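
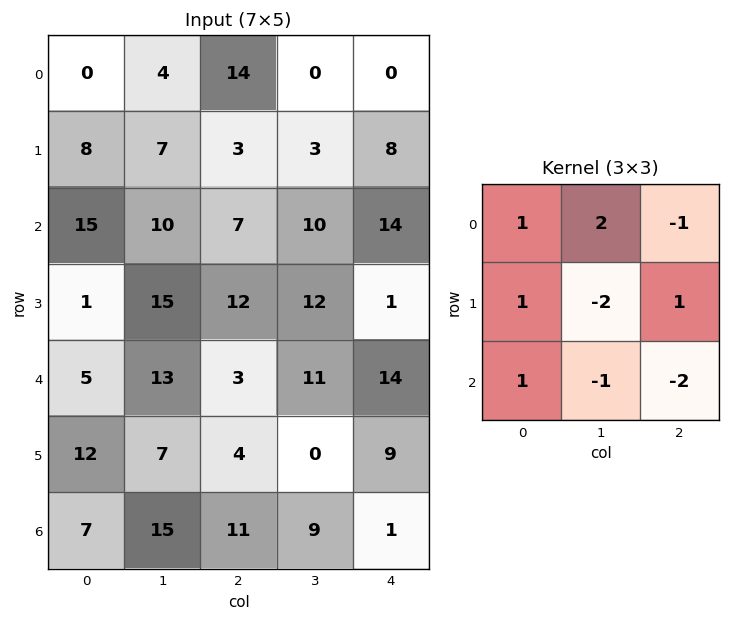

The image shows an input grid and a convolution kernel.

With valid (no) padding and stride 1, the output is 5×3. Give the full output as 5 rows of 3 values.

Output[0,0]: The receptive field on the input at this output position is [0 4 14 / 8 7 3 / 15 10 7]. Elementwise product with the kernel and sum: 0·1 + 4·2 + 14·-1 + 8·1 + 7·-2 + 3·1 + 15·1 + 10·-1 + 7·-2.

-18 19 -12
-17 -5 0
-3 5 -34
-2 48 16
0 -7 24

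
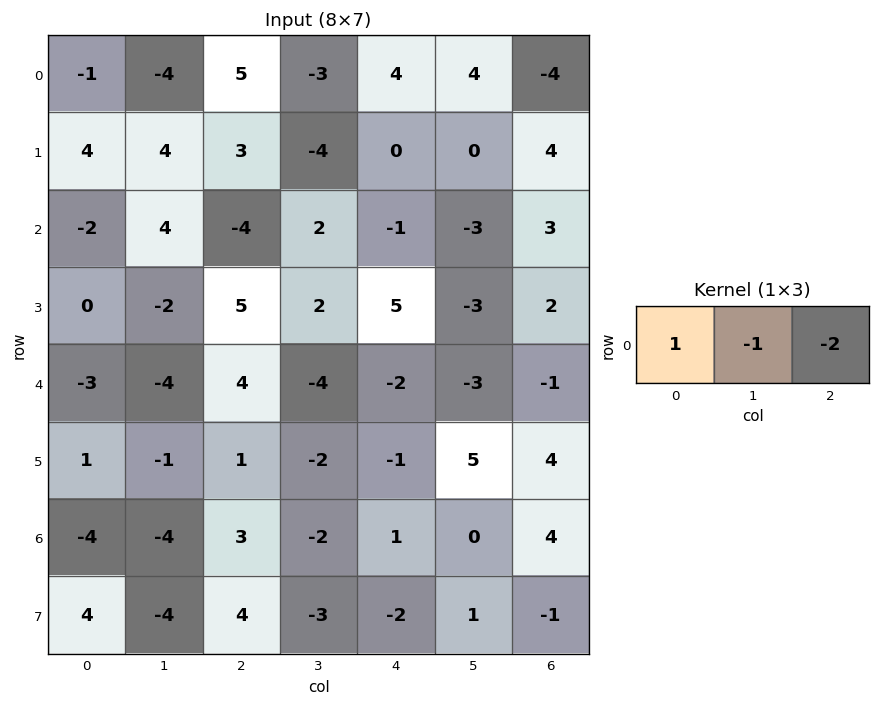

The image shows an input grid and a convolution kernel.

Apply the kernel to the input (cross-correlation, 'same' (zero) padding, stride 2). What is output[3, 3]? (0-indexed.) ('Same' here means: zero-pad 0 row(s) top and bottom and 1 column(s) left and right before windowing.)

The receptive field on the zero-padded input at this output position is [0 4 0]. Elementwise product with the kernel and sum: 0·1 + 4·-1 + 0·-2.

-4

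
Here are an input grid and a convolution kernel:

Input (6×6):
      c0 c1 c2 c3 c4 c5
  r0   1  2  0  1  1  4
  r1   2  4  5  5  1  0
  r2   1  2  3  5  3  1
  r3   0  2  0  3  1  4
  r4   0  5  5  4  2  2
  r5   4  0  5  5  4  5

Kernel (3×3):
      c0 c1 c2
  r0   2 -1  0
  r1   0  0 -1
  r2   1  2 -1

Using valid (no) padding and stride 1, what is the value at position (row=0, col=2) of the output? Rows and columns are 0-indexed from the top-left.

8

The receptive field on the input at this output position is [0 1 1 / 5 5 1 / 3 5 3]. Elementwise product with the kernel and sum: 0·2 + 1·-1 + 1·-1 + 3·1 + 5·2 + 3·-1.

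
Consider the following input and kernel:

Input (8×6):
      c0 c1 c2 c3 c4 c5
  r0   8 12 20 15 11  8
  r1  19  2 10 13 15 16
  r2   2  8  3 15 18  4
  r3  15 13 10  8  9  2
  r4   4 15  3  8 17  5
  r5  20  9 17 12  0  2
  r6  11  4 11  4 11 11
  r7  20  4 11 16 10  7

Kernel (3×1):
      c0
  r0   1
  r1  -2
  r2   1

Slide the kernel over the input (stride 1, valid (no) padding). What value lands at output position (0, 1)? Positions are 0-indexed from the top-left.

16

The receptive field on the input at this output position is [12 / 2 / 8]. Elementwise product with the kernel and sum: 12·1 + 2·-2 + 8·1.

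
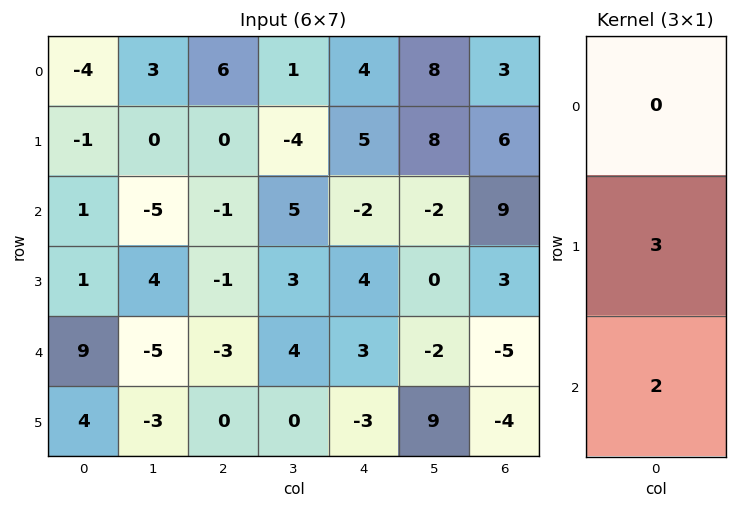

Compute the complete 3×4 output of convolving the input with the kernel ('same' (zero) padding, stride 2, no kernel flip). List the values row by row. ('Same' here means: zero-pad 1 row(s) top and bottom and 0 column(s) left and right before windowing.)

-14 18 22 21
5 -5 2 33
35 -9 3 -23

Output[0,0]: The receptive field on the zero-padded input at this output position is [0 / -4 / -1]. Elementwise product with the kernel and sum: -4·3 + -1·2.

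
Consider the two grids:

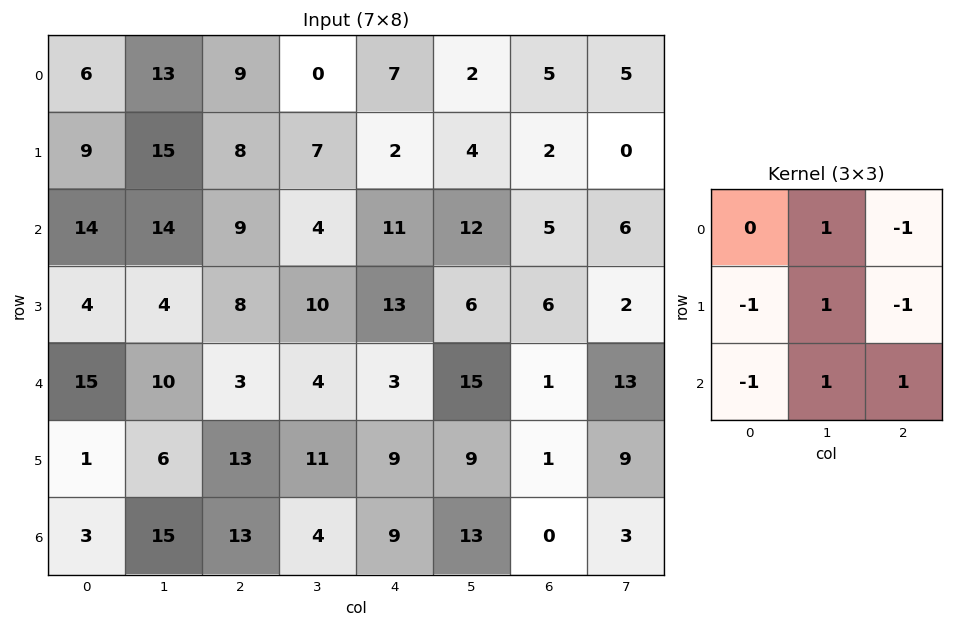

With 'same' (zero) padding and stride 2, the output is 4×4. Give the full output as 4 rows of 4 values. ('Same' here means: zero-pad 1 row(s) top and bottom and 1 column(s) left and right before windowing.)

Output[0,0]: The receptive field on the zero-padded input at this output position is [0 0 0 / 0 6 13 / 0 9 15]. Elementwise product with the kernel and sum: 0·1 + 0·-1 + 0·-1 + 6·1 + 13·-1 + 0·-1 + 9·1 + 15·1.
Output[0,1]: The receptive field on the zero-padded input at this output position is [0 0 0 / 13 9 0 / 15 8 7]. Elementwise product with the kernel and sum: 0·1 + 0·-1 + 13·-1 + 9·1 + 0·-1 + 15·-1 + 8·1 + 7·1.

17 -4 4 -4
2 6 2 -9
12 5 -2 -22
-17 -4 -8 -24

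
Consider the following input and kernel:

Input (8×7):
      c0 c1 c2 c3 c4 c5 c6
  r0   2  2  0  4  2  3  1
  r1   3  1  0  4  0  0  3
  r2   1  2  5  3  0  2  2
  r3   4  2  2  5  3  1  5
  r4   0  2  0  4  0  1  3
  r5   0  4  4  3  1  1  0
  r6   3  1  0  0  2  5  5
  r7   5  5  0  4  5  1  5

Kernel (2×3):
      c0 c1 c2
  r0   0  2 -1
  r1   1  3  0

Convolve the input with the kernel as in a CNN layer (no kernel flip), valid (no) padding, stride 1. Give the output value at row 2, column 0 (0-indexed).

The receptive field on the input at this output position is [1 2 5 / 4 2 2]. Elementwise product with the kernel and sum: 2·2 + 5·-1 + 4·1 + 2·3.

9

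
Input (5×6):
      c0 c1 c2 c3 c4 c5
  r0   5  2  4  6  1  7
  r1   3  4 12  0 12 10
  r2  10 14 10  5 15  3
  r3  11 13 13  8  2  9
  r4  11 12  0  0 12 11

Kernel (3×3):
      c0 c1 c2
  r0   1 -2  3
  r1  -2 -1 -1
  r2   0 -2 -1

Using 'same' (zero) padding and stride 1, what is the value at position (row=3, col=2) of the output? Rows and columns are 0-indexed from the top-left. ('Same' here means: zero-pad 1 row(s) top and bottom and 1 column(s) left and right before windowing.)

-38

The receptive field on the zero-padded input at this output position is [14 10 5 / 13 13 8 / 12 0 0]. Elementwise product with the kernel and sum: 14·1 + 10·-2 + 5·3 + 13·-2 + 13·-1 + 8·-1 + 0·-2 + 0·-1.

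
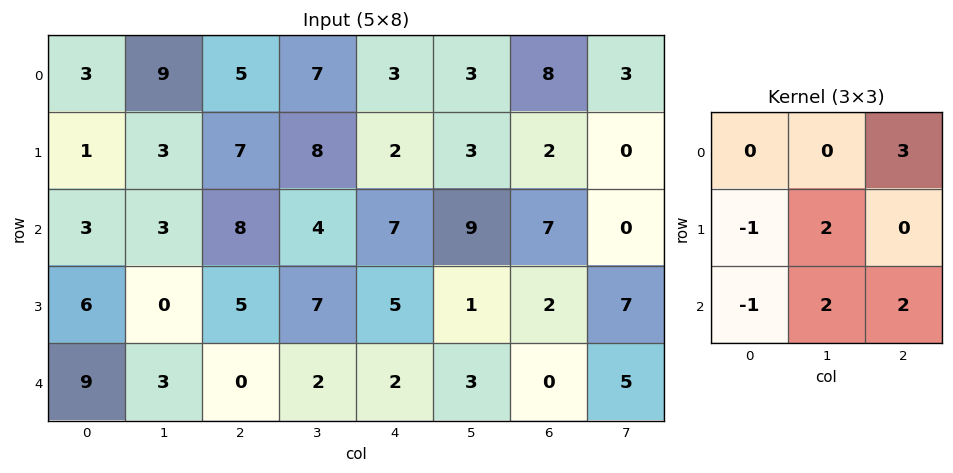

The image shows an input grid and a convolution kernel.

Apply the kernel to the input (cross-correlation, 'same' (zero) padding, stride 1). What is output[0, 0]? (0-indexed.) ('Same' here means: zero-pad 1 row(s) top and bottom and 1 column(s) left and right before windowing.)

14

The receptive field on the zero-padded input at this output position is [0 0 0 / 0 3 9 / 0 1 3]. Elementwise product with the kernel and sum: 0·3 + 0·-1 + 3·2 + 0·-1 + 1·2 + 3·2.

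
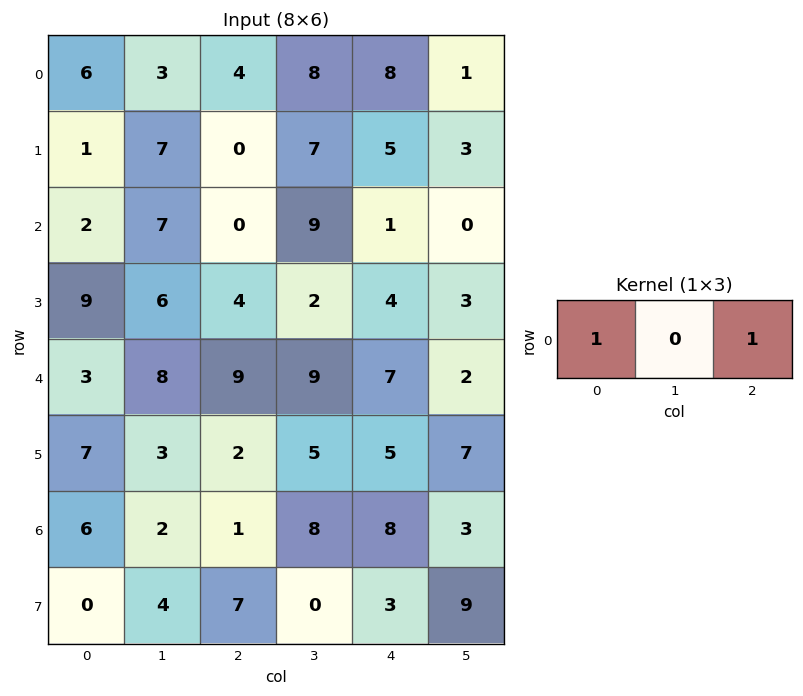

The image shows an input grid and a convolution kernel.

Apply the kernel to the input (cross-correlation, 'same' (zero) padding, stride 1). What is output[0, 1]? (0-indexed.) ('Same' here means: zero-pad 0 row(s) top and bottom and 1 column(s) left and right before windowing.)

10

The receptive field on the zero-padded input at this output position is [6 3 4]. Elementwise product with the kernel and sum: 6·1 + 4·1.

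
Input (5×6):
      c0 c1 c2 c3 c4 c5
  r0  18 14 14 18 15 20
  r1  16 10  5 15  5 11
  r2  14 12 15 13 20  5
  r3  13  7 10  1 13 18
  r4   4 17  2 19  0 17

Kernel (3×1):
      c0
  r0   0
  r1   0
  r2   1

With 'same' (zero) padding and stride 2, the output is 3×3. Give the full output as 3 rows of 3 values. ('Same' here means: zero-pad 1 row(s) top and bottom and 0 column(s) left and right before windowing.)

16 5 5
13 10 13
0 0 0

Output[0,0]: The receptive field on the zero-padded input at this output position is [0 / 18 / 16]. Elementwise product with the kernel and sum: 16·1.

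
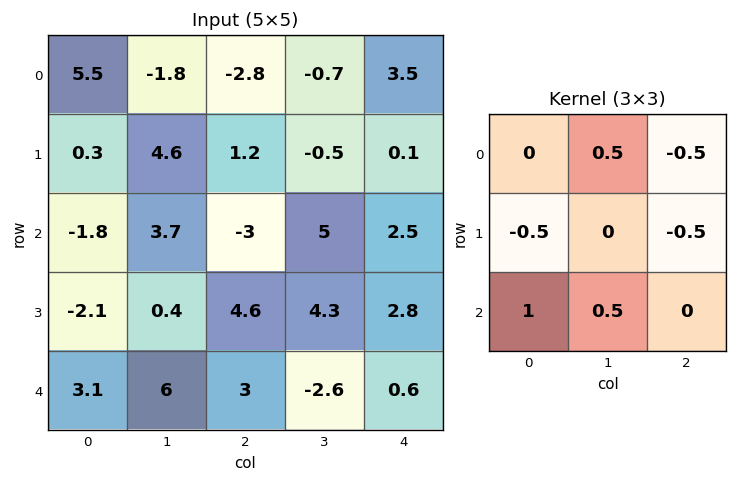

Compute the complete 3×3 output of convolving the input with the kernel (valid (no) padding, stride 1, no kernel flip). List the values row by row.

-0.2 -0.9 -3.25
2.2 -0.8 6.7
8.2 1.15 -0.75

Output[0,0]: The receptive field on the input at this output position is [5.5 -1.8 -2.8 / 0.3 4.6 1.2 / -1.8 3.7 -3]. Elementwise product with the kernel and sum: -1.8·0.5 + -2.8·-0.5 + 0.3·-0.5 + 1.2·-0.5 + -1.8·1 + 3.7·0.5.
Output[0,1]: The receptive field on the input at this output position is [-1.8 -2.8 -0.7 / 4.6 1.2 -0.5 / 3.7 -3 5]. Elementwise product with the kernel and sum: -2.8·0.5 + -0.7·-0.5 + 4.6·-0.5 + -0.5·-0.5 + 3.7·1 + -3·0.5.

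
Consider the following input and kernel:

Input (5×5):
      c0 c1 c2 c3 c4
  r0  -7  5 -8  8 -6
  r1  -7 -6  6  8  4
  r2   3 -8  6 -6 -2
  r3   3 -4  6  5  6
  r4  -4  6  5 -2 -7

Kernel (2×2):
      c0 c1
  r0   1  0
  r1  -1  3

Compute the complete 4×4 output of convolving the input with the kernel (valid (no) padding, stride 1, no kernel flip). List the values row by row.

-18 29 10 12
-34 20 -18 8
-12 14 15 7
25 5 -5 -14

Output[0,0]: The receptive field on the input at this output position is [-7 5 / -7 -6]. Elementwise product with the kernel and sum: -7·1 + -7·-1 + -6·3.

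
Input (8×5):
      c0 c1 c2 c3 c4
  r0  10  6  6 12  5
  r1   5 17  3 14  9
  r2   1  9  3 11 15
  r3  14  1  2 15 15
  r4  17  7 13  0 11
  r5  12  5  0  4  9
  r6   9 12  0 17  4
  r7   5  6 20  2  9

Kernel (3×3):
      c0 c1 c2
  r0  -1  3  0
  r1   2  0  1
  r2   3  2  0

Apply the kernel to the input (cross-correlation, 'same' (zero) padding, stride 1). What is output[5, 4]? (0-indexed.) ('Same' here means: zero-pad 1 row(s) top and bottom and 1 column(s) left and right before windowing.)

100

The receptive field on the zero-padded input at this output position is [0 11 0 / 4 9 0 / 17 4 0]. Elementwise product with the kernel and sum: 0·-1 + 11·3 + 4·2 + 0·1 + 17·3 + 4·2.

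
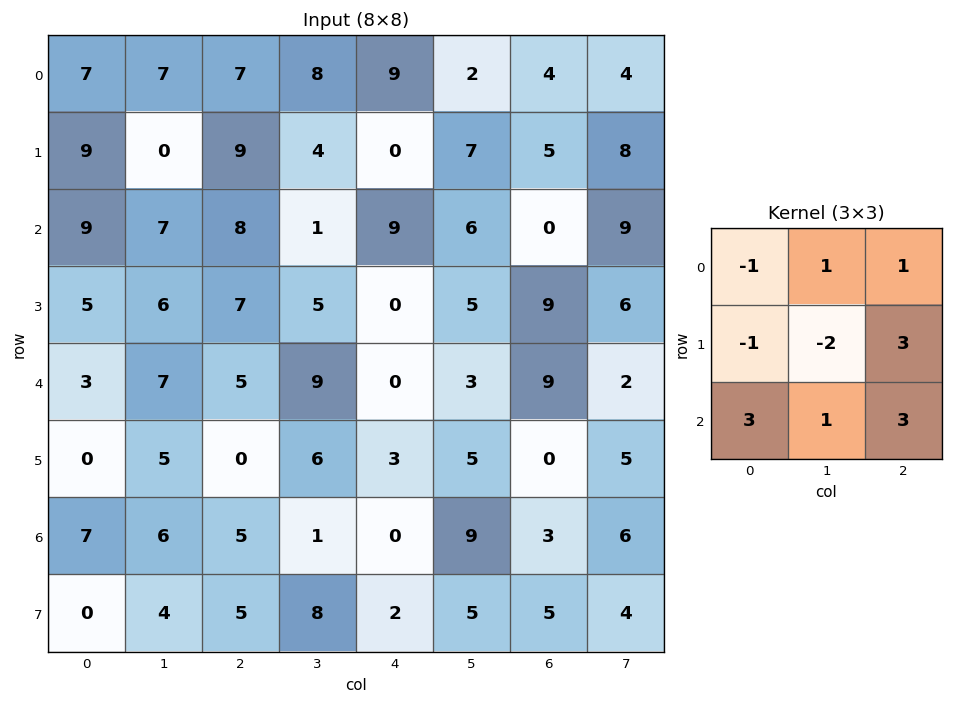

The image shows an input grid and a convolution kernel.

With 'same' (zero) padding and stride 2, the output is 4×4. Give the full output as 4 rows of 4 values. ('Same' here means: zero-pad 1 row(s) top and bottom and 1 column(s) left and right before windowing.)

16 24 13 52
35 33 32 69
41 49 36 25
21 29 69 35

Output[0,0]: The receptive field on the zero-padded input at this output position is [0 0 0 / 0 7 7 / 0 9 0]. Elementwise product with the kernel and sum: 0·-1 + 0·1 + 0·1 + 0·-1 + 7·-2 + 7·3 + 0·3 + 9·1 + 0·3.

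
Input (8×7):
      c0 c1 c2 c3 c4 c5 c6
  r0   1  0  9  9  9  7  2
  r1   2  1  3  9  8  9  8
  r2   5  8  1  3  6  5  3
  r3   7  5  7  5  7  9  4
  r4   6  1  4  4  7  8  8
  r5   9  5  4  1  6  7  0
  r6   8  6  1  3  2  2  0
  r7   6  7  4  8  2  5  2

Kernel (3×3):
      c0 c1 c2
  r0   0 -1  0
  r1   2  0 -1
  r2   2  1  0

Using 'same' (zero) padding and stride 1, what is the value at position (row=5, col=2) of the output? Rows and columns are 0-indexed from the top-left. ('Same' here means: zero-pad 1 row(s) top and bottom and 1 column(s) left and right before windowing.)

The receptive field on the zero-padded input at this output position is [1 4 4 / 5 4 1 / 6 1 3]. Elementwise product with the kernel and sum: 4·-1 + 5·2 + 1·-1 + 6·2 + 1·1.

18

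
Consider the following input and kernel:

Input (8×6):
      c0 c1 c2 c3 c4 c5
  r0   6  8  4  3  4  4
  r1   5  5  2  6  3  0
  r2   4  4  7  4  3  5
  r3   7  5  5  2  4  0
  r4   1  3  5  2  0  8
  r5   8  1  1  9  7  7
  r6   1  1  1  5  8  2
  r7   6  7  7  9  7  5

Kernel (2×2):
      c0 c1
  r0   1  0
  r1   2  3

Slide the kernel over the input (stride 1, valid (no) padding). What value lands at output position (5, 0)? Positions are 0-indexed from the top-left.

13

The receptive field on the input at this output position is [8 1 / 1 1]. Elementwise product with the kernel and sum: 8·1 + 1·2 + 1·3.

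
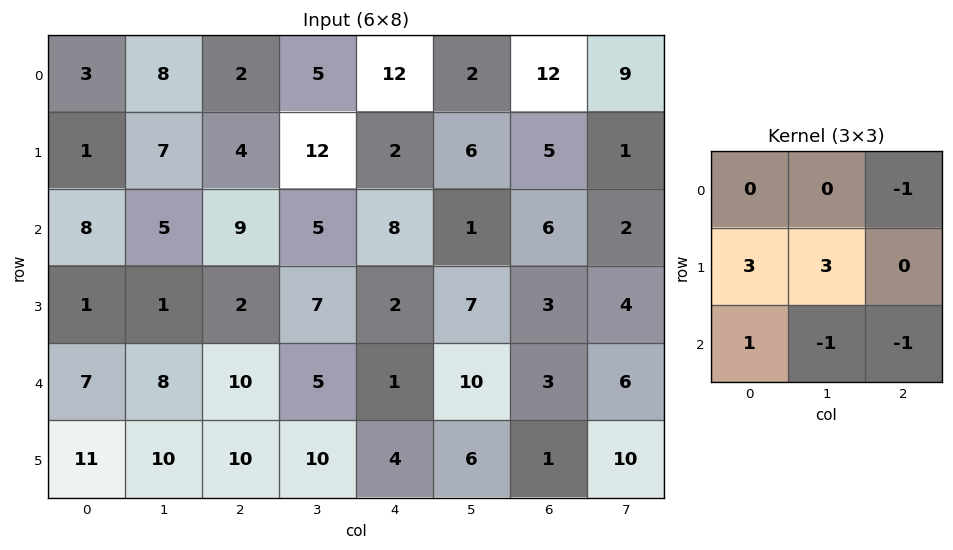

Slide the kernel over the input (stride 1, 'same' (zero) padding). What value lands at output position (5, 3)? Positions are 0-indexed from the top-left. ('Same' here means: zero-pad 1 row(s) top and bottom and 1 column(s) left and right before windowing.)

59

The receptive field on the zero-padded input at this output position is [10 5 1 / 10 10 4 / 0 0 0]. Elementwise product with the kernel and sum: 1·-1 + 10·3 + 10·3 + 0·1 + 0·-1 + 0·-1.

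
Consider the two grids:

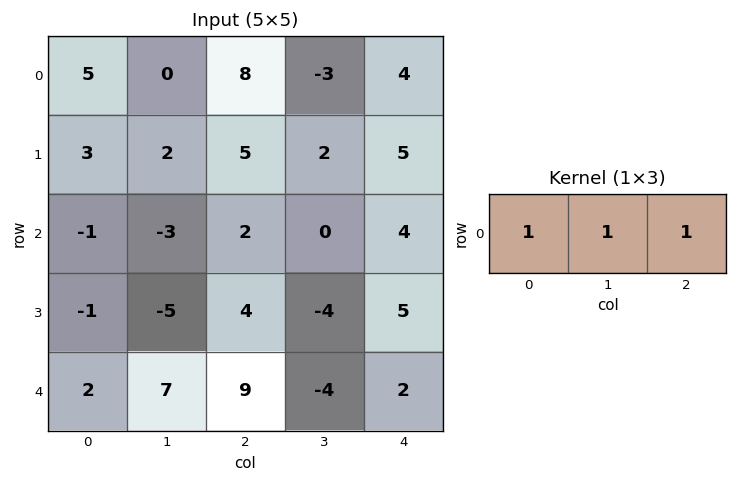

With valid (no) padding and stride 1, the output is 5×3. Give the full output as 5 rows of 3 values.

13 5 9
10 9 12
-2 -1 6
-2 -5 5
18 12 7

Output[0,0]: The receptive field on the input at this output position is [5 0 8]. Elementwise product with the kernel and sum: 5·1 + 0·1 + 8·1.
Output[0,1]: The receptive field on the input at this output position is [0 8 -3]. Elementwise product with the kernel and sum: 0·1 + 8·1 + -3·1.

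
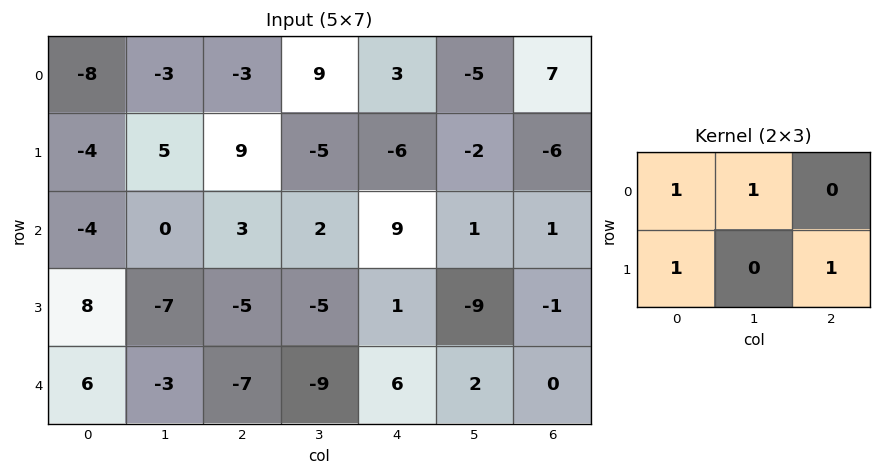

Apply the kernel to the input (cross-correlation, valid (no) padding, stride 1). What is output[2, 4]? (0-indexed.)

The receptive field on the input at this output position is [9 1 1 / 1 -9 -1]. Elementwise product with the kernel and sum: 9·1 + 1·1 + 1·1 + -1·1.

10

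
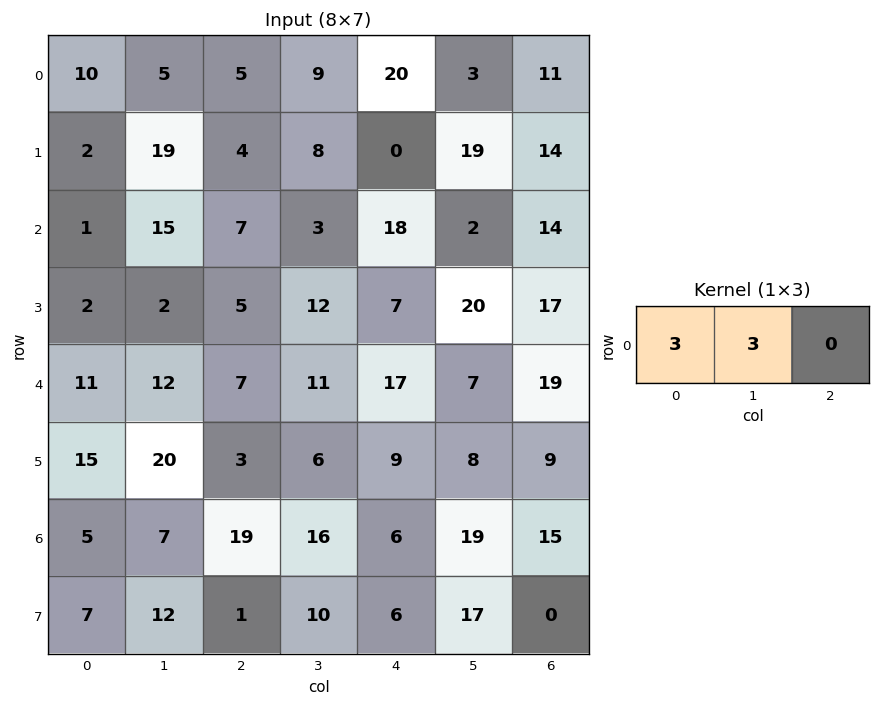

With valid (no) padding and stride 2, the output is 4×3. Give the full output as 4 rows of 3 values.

45 42 69
48 30 60
69 54 72
36 105 75

Output[0,0]: The receptive field on the input at this output position is [10 5 5]. Elementwise product with the kernel and sum: 10·3 + 5·3.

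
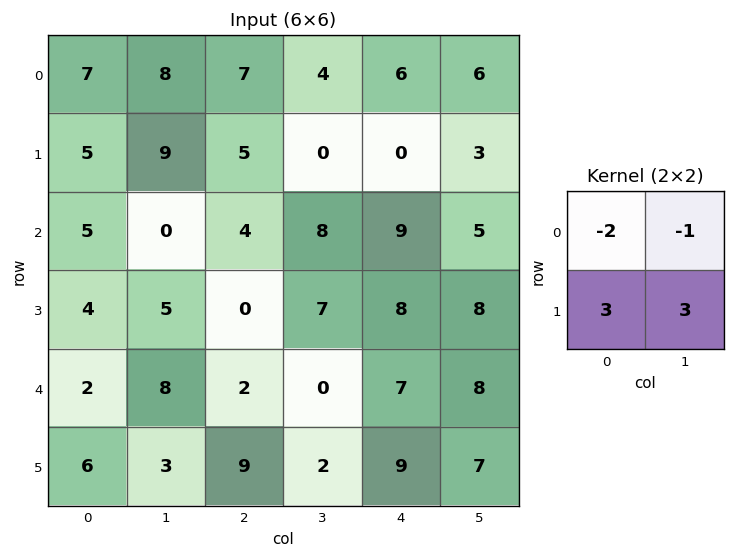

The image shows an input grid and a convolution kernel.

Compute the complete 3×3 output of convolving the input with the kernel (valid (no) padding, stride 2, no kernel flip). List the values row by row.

20 -3 -9
17 5 25
15 29 26

Output[0,0]: The receptive field on the input at this output position is [7 8 / 5 9]. Elementwise product with the kernel and sum: 7·-2 + 8·-1 + 5·3 + 9·3.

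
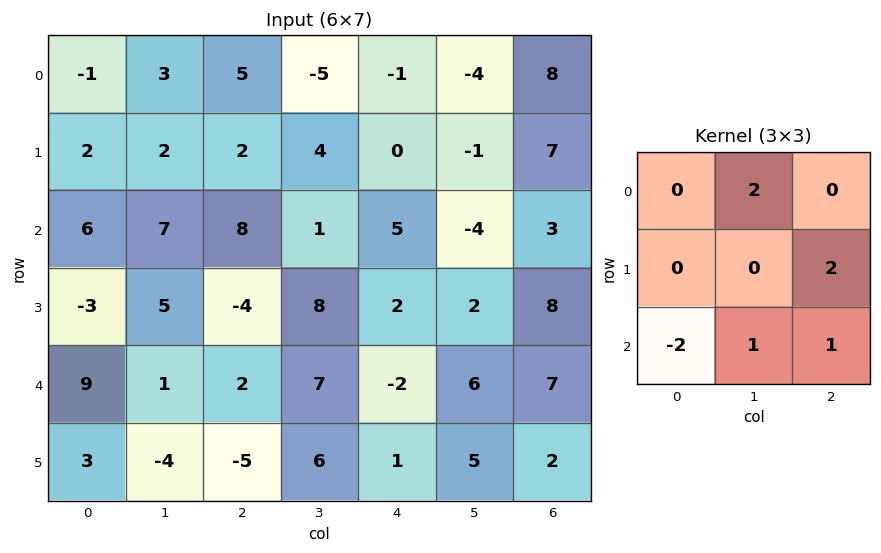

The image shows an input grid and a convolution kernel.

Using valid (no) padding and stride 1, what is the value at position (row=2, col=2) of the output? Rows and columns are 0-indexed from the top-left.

7

The receptive field on the input at this output position is [8 1 5 / -4 8 2 / 2 7 -2]. Elementwise product with the kernel and sum: 1·2 + 2·2 + 2·-2 + 7·1 + -2·1.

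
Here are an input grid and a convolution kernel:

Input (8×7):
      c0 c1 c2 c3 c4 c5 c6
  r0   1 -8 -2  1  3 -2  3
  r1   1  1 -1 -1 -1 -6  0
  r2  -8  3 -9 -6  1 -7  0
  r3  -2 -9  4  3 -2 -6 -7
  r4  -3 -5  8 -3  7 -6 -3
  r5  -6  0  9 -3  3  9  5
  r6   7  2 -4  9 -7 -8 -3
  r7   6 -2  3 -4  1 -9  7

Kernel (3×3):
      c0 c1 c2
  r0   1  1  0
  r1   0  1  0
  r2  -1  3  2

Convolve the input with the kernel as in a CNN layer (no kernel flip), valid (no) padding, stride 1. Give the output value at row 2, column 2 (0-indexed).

The receptive field on the input at this output position is [-9 -6 1 / 4 3 -2 / 8 -3 7]. Elementwise product with the kernel and sum: -9·1 + -6·1 + 3·1 + 8·-1 + -3·3 + 7·2.

-15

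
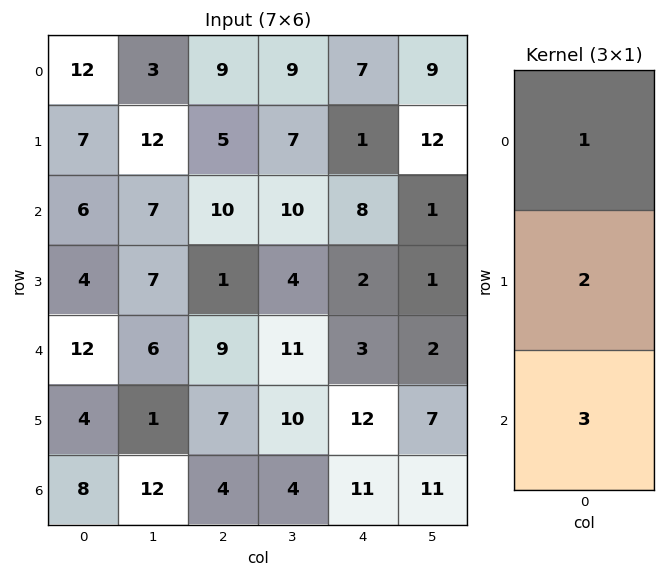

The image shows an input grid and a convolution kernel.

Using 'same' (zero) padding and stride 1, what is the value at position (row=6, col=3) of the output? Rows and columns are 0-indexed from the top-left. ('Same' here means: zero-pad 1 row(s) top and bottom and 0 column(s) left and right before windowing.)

The receptive field on the zero-padded input at this output position is [10 / 4 / 0]. Elementwise product with the kernel and sum: 10·1 + 4·2 + 0·3.

18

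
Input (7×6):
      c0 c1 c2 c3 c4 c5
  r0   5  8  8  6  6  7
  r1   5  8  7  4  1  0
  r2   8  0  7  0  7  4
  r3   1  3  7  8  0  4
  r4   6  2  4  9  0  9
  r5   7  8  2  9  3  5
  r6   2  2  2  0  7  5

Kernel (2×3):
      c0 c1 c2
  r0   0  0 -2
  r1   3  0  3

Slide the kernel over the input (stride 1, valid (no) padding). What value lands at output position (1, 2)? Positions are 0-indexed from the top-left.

40

The receptive field on the input at this output position is [7 4 1 / 7 0 7]. Elementwise product with the kernel and sum: 1·-2 + 7·3 + 7·3.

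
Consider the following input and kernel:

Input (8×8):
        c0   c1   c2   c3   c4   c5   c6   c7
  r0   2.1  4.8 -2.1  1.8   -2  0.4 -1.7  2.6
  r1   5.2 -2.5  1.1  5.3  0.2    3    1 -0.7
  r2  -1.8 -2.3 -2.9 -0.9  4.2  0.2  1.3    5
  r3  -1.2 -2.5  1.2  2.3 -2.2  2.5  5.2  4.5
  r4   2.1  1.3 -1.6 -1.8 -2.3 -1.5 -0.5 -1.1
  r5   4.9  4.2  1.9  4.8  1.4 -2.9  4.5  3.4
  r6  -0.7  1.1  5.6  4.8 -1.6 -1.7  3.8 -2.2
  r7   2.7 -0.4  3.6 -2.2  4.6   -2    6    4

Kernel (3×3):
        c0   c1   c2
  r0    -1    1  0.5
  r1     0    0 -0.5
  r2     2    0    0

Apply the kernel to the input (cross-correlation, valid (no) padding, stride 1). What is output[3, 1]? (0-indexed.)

14.15

The receptive field on the input at this output position is [-2.5 1.2 2.3 / 1.3 -1.6 -1.8 / 4.2 1.9 4.8]. Elementwise product with the kernel and sum: -2.5·-1 + 1.2·1 + 2.3·0.5 + -1.8·-0.5 + 4.2·2.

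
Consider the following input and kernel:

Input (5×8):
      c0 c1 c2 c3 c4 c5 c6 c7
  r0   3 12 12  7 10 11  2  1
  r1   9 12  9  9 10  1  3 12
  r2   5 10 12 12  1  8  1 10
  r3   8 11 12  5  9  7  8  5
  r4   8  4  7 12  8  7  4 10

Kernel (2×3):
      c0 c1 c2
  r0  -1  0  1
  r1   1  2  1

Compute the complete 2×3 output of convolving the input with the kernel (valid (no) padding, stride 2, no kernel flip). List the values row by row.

Output[0,0]: The receptive field on the input at this output position is [3 12 12 / 9 12 9]. Elementwise product with the kernel and sum: 3·-1 + 12·1 + 9·1 + 12·2 + 9·1.

51 35 7
49 20 31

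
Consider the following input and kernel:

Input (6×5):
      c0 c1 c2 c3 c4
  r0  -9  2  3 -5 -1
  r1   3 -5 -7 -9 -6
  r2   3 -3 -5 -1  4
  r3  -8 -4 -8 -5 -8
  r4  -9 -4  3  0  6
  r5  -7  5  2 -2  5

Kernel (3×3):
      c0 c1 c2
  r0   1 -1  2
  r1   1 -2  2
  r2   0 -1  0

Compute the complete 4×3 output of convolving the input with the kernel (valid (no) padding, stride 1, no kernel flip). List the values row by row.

Output[0,0]: The receptive field on the input at this output position is [-9 2 3 / 3 -5 -7 / 3 -3 -5]. Elementwise product with the kernel and sum: -9·1 + 2·-1 + 3·2 + 3·1 + -5·-2 + -7·2 + -3·-1.

-3 -15 6
-3 -3 0
-16 -1 -10
-20 -18 -2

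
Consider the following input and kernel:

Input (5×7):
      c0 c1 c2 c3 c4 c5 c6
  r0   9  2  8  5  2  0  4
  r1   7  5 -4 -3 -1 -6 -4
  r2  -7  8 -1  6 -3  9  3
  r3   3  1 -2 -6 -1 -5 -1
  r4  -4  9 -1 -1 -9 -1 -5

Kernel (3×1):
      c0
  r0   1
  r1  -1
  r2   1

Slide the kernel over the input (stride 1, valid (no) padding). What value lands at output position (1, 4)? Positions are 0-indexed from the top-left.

The receptive field on the input at this output position is [-1 / -3 / -1]. Elementwise product with the kernel and sum: -1·1 + -3·-1 + -1·1.

1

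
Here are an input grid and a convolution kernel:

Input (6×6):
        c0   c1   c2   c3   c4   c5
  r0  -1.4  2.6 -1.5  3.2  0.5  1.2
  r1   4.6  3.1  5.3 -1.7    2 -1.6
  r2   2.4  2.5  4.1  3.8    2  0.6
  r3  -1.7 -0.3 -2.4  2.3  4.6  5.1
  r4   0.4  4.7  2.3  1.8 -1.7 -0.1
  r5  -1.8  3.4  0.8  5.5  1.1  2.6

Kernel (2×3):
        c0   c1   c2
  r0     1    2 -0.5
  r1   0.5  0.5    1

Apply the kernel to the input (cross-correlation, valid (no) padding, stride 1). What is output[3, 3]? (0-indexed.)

The receptive field on the input at this output position is [2.3 4.6 5.1 / 1.8 -1.7 -0.1]. Elementwise product with the kernel and sum: 2.3·1 + 4.6·2 + 5.1·-0.5 + 1.8·0.5 + -1.7·0.5 + -0.1·1.

8.9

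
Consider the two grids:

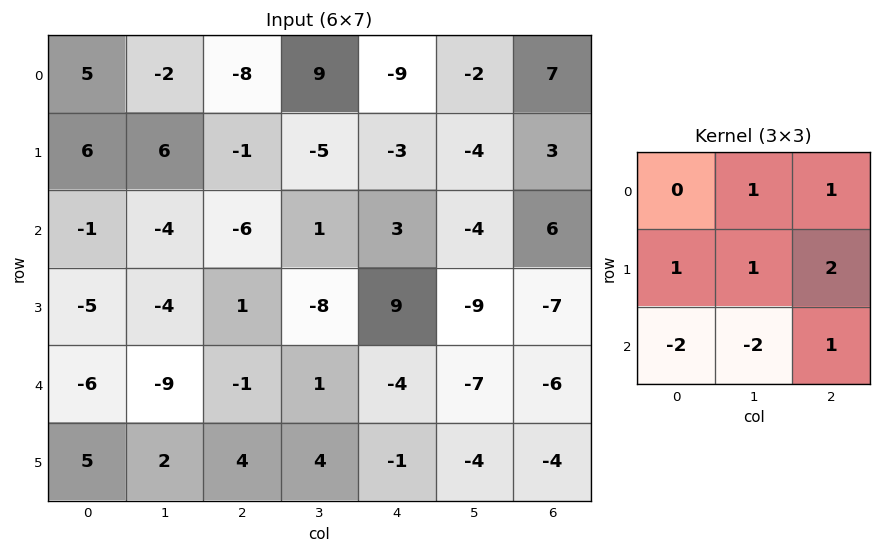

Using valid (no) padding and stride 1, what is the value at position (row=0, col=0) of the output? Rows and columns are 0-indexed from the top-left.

4

The receptive field on the input at this output position is [5 -2 -8 / 6 6 -1 / -1 -4 -6]. Elementwise product with the kernel and sum: -2·1 + -8·1 + 6·1 + 6·1 + -1·2 + -1·-2 + -4·-2 + -6·1.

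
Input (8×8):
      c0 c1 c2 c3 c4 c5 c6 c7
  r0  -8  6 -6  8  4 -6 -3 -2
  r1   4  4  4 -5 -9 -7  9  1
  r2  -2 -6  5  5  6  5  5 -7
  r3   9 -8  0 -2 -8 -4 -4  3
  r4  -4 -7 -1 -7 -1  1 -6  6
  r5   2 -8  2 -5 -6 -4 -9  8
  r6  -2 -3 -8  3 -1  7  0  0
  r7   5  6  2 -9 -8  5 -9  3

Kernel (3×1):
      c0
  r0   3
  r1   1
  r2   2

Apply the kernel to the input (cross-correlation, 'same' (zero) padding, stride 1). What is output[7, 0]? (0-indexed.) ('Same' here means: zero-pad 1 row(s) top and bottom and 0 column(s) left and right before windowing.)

The receptive field on the zero-padded input at this output position is [-2 / 5 / 0]. Elementwise product with the kernel and sum: -2·3 + 5·1 + 0·2.

-1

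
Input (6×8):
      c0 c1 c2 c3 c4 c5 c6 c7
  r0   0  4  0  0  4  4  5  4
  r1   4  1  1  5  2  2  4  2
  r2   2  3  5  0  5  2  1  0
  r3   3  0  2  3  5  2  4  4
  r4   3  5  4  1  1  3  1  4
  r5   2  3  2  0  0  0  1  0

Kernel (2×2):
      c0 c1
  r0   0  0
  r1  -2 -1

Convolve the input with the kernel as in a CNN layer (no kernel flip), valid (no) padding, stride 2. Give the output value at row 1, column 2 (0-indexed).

The receptive field on the input at this output position is [5 2 / 5 2]. Elementwise product with the kernel and sum: 5·-2 + 2·-1.

-12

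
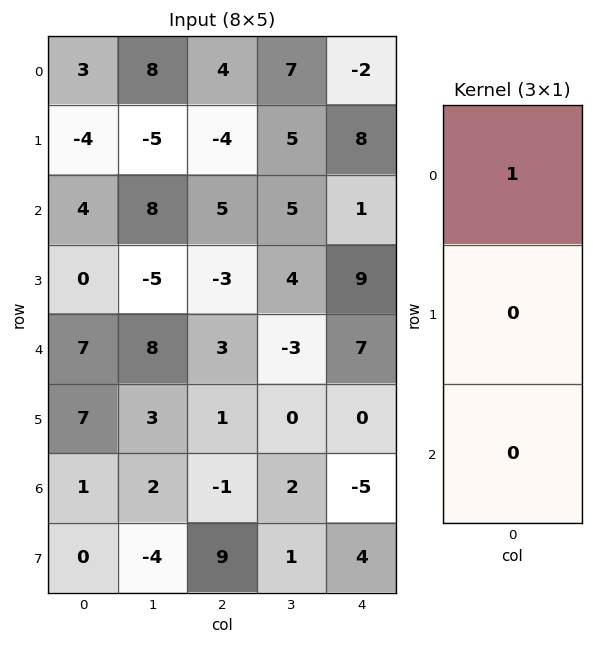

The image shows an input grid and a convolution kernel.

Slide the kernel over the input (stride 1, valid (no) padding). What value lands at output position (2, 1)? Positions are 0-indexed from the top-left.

The receptive field on the input at this output position is [8 / -5 / 8]. Elementwise product with the kernel and sum: 8·1.

8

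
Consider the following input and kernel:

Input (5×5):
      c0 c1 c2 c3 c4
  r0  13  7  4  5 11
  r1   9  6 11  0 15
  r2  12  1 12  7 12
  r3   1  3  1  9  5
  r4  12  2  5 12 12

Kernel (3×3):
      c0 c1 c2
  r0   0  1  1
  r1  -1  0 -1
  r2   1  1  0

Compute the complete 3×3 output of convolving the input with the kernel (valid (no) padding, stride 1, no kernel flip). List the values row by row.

Output[0,0]: The receptive field on the input at this output position is [13 7 4 / 9 6 11 / 12 1 12]. Elementwise product with the kernel and sum: 7·1 + 4·1 + 9·-1 + 11·-1 + 12·1 + 1·1.

4 16 9
-3 7 1
25 14 30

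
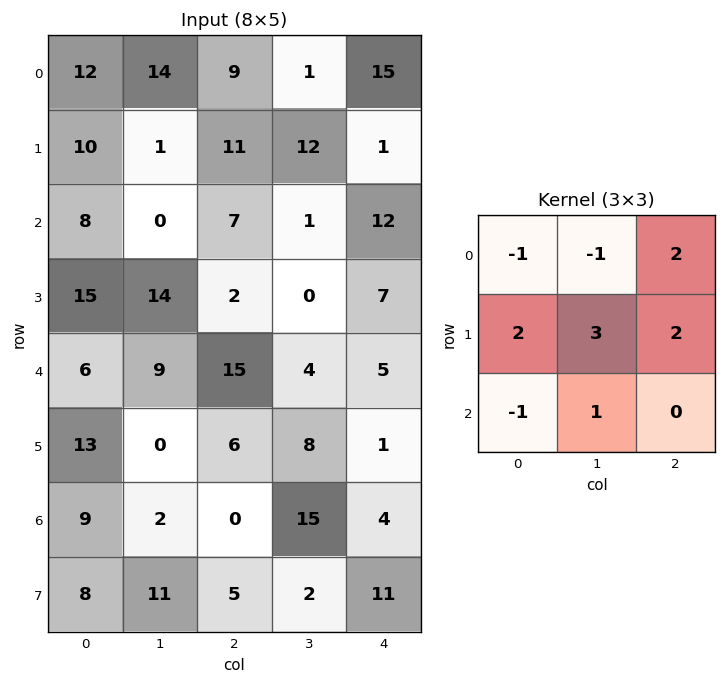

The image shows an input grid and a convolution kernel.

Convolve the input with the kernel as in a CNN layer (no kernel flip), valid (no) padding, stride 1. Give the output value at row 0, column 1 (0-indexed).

45

The receptive field on the input at this output position is [14 9 1 / 1 11 12 / 0 7 1]. Elementwise product with the kernel and sum: 14·-1 + 9·-1 + 1·2 + 1·2 + 11·3 + 12·2 + 0·-1 + 7·1.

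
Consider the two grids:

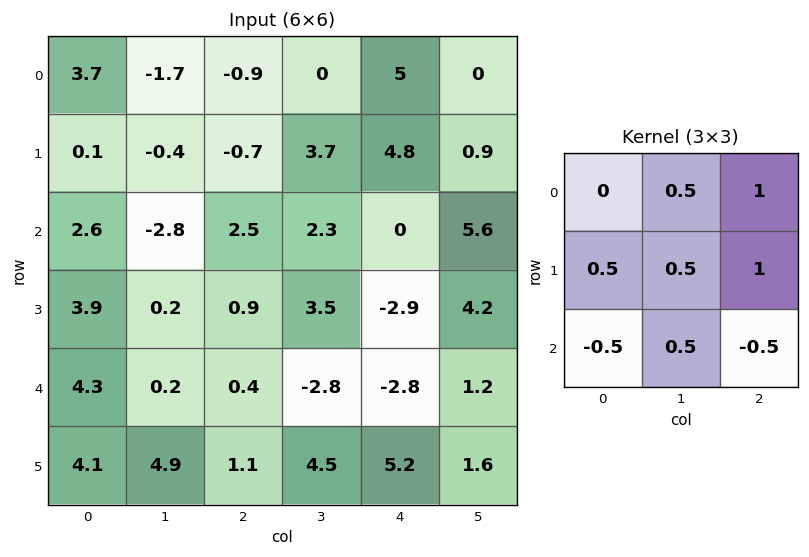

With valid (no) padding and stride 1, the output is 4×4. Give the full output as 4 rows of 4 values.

Output[0,0]: The receptive field on the input at this output position is [3.7 -1.7 -0.9 / 0.1 -0.4 -0.7 / 2.6 -2.8 2.5]. Elementwise product with the kernel and sum: -1.7·0.5 + -0.9·1 + 0.1·0.5 + -0.4·0.5 + -0.7·1 + 2.6·-0.5 + -2.8·0.5 + 2.5·-0.5.

-6.55 4.2 11.2 3.7
-0.8 4.1 11.8 4.75
1.8 9.1 0.25 9.5
3.5 -2.7 -6.05 0.7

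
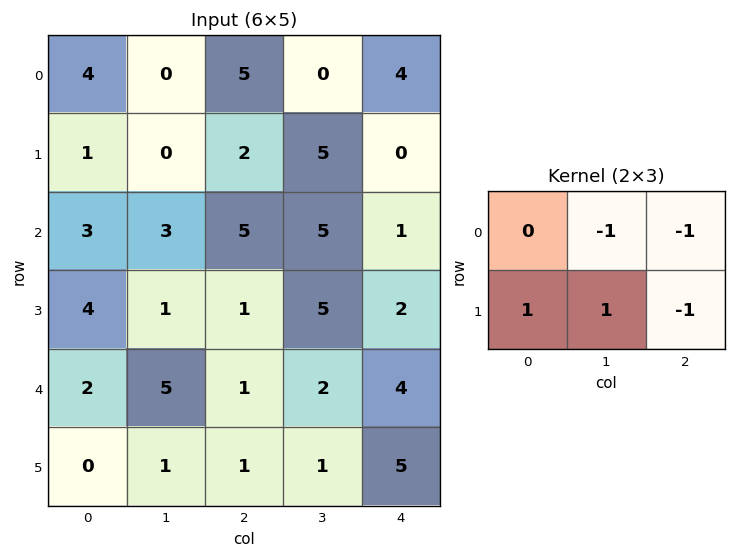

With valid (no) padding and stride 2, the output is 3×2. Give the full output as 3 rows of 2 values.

-6 3
-4 -2
-6 -9

Output[0,0]: The receptive field on the input at this output position is [4 0 5 / 1 0 2]. Elementwise product with the kernel and sum: 0·-1 + 5·-1 + 1·1 + 0·1 + 2·-1.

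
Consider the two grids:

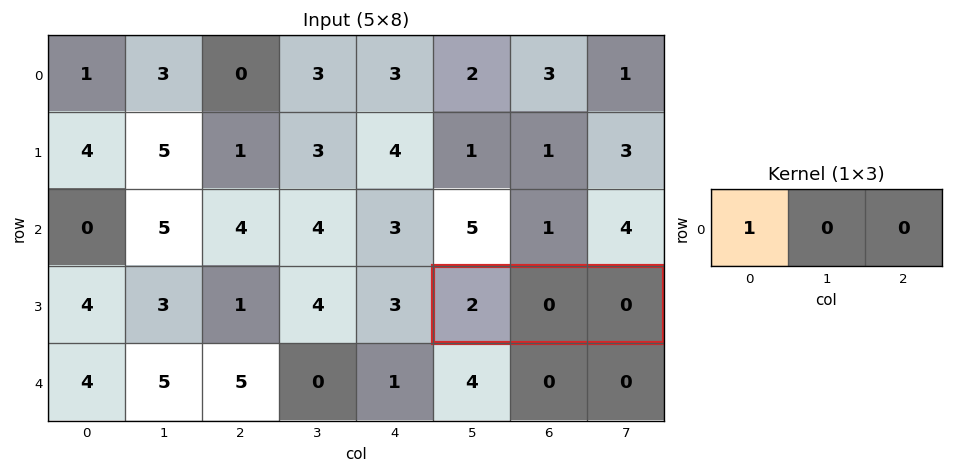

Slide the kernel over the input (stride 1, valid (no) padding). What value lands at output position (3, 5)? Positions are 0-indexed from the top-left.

The receptive field on the input at this output position is [2 0 0]. Elementwise product with the kernel and sum: 2·1.

2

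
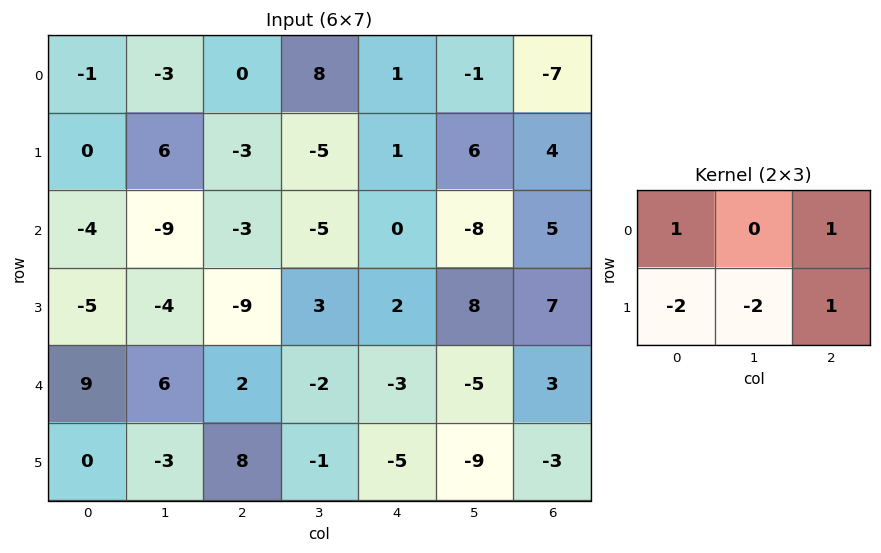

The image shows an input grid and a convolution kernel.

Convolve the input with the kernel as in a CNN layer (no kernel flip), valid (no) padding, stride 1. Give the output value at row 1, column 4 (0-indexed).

The receptive field on the input at this output position is [1 6 4 / 0 -8 5]. Elementwise product with the kernel and sum: 1·1 + 4·1 + 0·-2 + -8·-2 + 5·1.

26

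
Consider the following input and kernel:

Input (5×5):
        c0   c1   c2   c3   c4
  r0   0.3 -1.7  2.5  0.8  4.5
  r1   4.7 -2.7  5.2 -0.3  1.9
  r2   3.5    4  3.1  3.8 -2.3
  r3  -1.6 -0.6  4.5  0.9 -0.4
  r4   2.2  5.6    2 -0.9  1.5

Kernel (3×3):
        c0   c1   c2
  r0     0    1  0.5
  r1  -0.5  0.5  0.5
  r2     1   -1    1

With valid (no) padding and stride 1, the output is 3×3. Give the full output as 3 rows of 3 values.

Output[0,0]: The receptive field on the input at this output position is [0.3 -1.7 2.5 / 4.7 -2.7 5.2 / 3.5 4 3.1]. Elementwise product with the kernel and sum: -1.7·1 + 2.5·0.5 + 4.7·-0.5 + -2.7·0.5 + 5.2·0.5 + 3.5·1 + 4·-1 + 3.1·1.
Output[0,1]: The receptive field on the input at this output position is [-1.7 2.5 0.8 / -2.7 5.2 -0.3 / 4 3.1 3.8]. Elementwise product with the kernel and sum: 2.5·1 + 0.8·0.5 + -2.7·-0.5 + 5.2·0.5 + -0.3·0.5 + 4·1 + 3.1·-1 + 3.8·1.

1.05 11.4 -1.75
5.2 2.3 3.05
6.9 10.7 5.05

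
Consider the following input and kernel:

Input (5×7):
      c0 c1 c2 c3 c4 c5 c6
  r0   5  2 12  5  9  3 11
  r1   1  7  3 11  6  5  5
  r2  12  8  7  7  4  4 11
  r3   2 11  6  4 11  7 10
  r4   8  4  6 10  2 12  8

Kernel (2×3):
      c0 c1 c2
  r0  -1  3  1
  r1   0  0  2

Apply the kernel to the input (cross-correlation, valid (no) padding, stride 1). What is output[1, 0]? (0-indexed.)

The receptive field on the input at this output position is [1 7 3 / 12 8 7]. Elementwise product with the kernel and sum: 1·-1 + 7·3 + 3·1 + 7·2.

37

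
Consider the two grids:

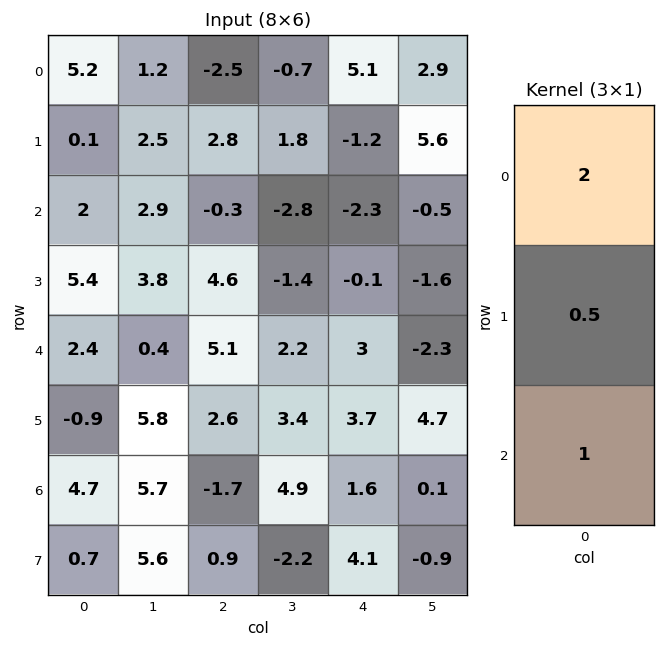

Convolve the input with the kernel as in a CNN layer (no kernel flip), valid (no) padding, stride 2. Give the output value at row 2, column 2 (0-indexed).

The receptive field on the input at this output position is [3 / 3.7 / 1.6]. Elementwise product with the kernel and sum: 3·2 + 3.7·0.5 + 1.6·1.

9.45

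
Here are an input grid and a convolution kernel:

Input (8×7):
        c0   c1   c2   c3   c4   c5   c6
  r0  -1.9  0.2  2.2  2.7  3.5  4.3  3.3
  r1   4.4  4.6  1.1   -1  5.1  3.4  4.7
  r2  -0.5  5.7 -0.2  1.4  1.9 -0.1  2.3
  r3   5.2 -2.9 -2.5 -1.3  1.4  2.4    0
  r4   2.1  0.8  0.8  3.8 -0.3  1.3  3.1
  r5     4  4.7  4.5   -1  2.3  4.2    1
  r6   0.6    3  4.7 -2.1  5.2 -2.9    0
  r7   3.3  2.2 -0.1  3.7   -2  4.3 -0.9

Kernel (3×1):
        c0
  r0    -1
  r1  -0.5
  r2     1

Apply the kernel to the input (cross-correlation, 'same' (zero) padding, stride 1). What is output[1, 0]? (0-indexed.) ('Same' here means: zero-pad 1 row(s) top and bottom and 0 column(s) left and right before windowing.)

The receptive field on the zero-padded input at this output position is [-1.9 / 4.4 / -0.5]. Elementwise product with the kernel and sum: -1.9·-1 + 4.4·-0.5 + -0.5·1.

-0.8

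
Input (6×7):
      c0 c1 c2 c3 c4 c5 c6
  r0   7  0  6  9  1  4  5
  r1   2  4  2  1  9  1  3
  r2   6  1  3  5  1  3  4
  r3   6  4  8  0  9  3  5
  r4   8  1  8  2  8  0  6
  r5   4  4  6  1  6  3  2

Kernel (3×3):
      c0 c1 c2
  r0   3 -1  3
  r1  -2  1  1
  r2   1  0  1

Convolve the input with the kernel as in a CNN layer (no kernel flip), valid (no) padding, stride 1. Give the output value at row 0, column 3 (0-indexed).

54

The receptive field on the input at this output position is [9 1 4 / 1 9 1 / 5 1 3]. Elementwise product with the kernel and sum: 9·3 + 1·-1 + 4·3 + 1·-2 + 9·1 + 1·1 + 5·1 + 3·1.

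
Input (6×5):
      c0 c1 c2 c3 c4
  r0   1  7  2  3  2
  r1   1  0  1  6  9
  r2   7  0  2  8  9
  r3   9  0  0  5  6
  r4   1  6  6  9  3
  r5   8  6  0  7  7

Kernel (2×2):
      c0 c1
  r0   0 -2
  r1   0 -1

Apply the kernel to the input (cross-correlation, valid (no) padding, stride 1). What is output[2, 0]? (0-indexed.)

0

The receptive field on the input at this output position is [7 0 / 9 0]. Elementwise product with the kernel and sum: 0·-2 + 0·-1.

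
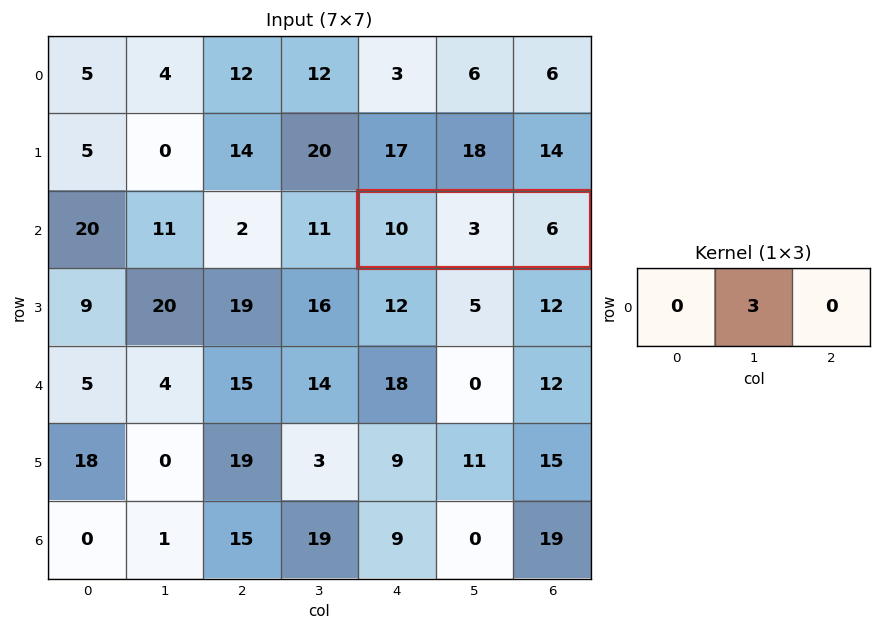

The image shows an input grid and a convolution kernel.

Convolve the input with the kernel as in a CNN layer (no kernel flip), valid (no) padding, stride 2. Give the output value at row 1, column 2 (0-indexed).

9

The receptive field on the input at this output position is [10 3 6]. Elementwise product with the kernel and sum: 3·3.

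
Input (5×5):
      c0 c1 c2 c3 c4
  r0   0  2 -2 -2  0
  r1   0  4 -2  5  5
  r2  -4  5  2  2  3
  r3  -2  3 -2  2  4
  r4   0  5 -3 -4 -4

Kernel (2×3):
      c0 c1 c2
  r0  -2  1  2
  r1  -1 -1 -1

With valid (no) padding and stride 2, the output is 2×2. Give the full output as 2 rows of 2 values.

Output[0,0]: The receptive field on the input at this output position is [0 2 -2 / 0 4 -2]. Elementwise product with the kernel and sum: 0·-2 + 2·1 + -2·2 + 0·-1 + 4·-1 + -2·-1.
Output[0,1]: The receptive field on the input at this output position is [-2 -2 0 / -2 5 5]. Elementwise product with the kernel and sum: -2·-2 + -2·1 + 0·2 + -2·-1 + 5·-1 + 5·-1.

-4 -6
18 0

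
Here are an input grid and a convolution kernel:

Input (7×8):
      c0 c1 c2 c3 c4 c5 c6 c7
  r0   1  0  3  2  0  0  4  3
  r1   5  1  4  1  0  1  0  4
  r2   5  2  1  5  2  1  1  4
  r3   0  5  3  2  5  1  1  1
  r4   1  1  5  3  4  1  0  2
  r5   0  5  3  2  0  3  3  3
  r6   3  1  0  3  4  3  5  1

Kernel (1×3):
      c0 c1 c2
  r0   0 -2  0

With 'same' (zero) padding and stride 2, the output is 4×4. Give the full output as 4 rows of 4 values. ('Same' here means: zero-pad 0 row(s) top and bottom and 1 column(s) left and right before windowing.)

-2 -6 0 -8
-10 -2 -4 -2
-2 -10 -8 0
-6 0 -8 -10

Output[0,0]: The receptive field on the zero-padded input at this output position is [0 1 0]. Elementwise product with the kernel and sum: 1·-2.
Output[0,1]: The receptive field on the zero-padded input at this output position is [0 3 2]. Elementwise product with the kernel and sum: 3·-2.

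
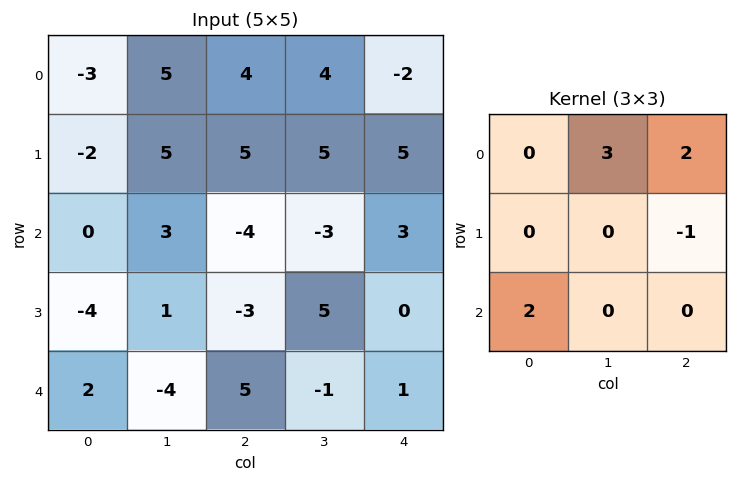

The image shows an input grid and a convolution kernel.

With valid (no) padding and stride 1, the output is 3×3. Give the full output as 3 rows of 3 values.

Output[0,0]: The receptive field on the input at this output position is [-3 5 4 / -2 5 5 / 0 3 -4]. Elementwise product with the kernel and sum: 5·3 + 4·2 + 5·-1 + 0·2.

18 21 -5
21 30 16
8 -31 7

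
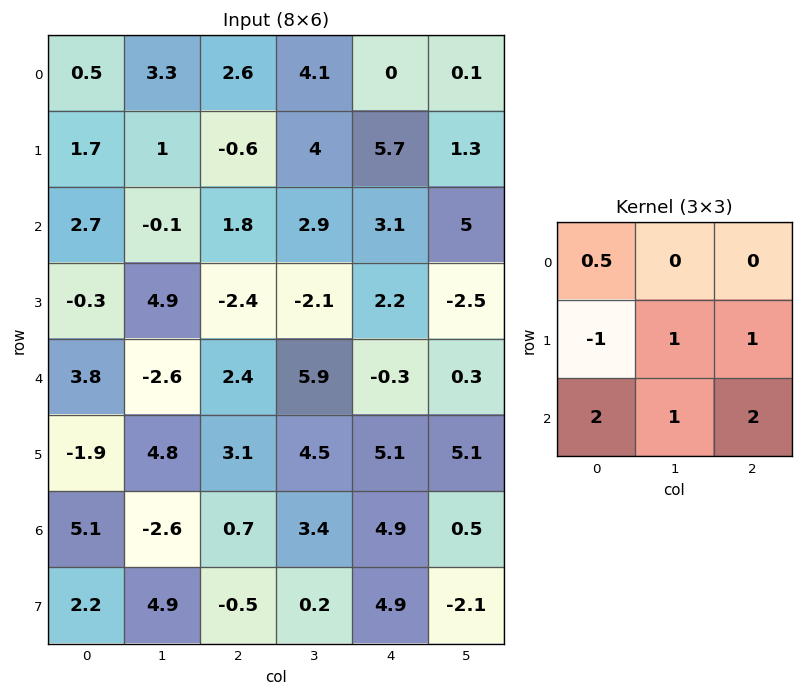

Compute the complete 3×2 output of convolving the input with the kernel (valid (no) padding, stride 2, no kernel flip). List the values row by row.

7.85 24.3
13.95 13.5
20.7 22.3

Output[0,0]: The receptive field on the input at this output position is [0.5 3.3 2.6 / 1.7 1 -0.6 / 2.7 -0.1 1.8]. Elementwise product with the kernel and sum: 0.5·0.5 + 1.7·-1 + 1·1 + -0.6·1 + 2.7·2 + -0.1·1 + 1.8·2.
Output[0,1]: The receptive field on the input at this output position is [2.6 4.1 0 / -0.6 4 5.7 / 1.8 2.9 3.1]. Elementwise product with the kernel and sum: 2.6·0.5 + -0.6·-1 + 4·1 + 5.7·1 + 1.8·2 + 2.9·1 + 3.1·2.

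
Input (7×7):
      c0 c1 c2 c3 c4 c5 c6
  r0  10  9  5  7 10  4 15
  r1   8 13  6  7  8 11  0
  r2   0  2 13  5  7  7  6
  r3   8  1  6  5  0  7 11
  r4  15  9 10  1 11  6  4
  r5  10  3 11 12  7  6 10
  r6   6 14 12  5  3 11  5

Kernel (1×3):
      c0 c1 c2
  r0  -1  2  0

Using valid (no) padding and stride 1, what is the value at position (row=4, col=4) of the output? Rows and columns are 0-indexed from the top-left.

1

The receptive field on the input at this output position is [11 6 4]. Elementwise product with the kernel and sum: 11·-1 + 6·2.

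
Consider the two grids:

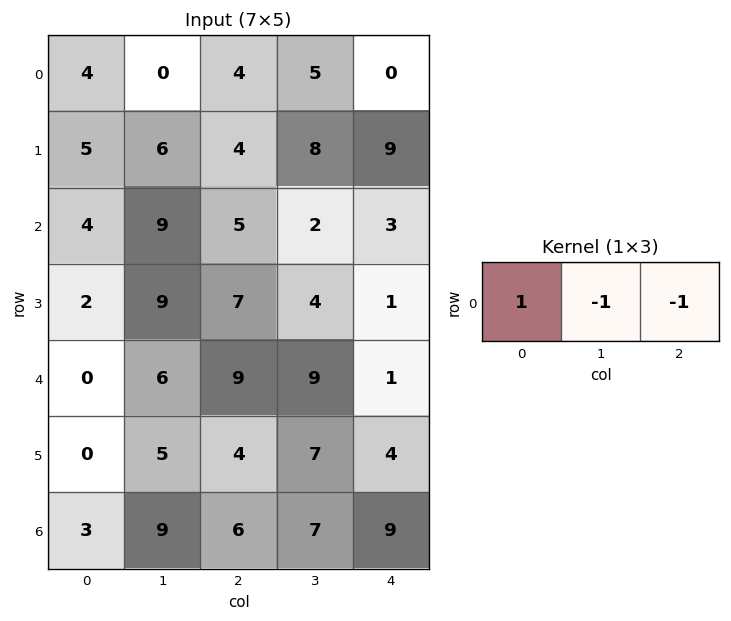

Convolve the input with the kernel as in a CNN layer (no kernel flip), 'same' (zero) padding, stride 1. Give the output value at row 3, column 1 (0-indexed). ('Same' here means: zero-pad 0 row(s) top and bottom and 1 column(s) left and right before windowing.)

-14

The receptive field on the zero-padded input at this output position is [2 9 7]. Elementwise product with the kernel and sum: 2·1 + 9·-1 + 7·-1.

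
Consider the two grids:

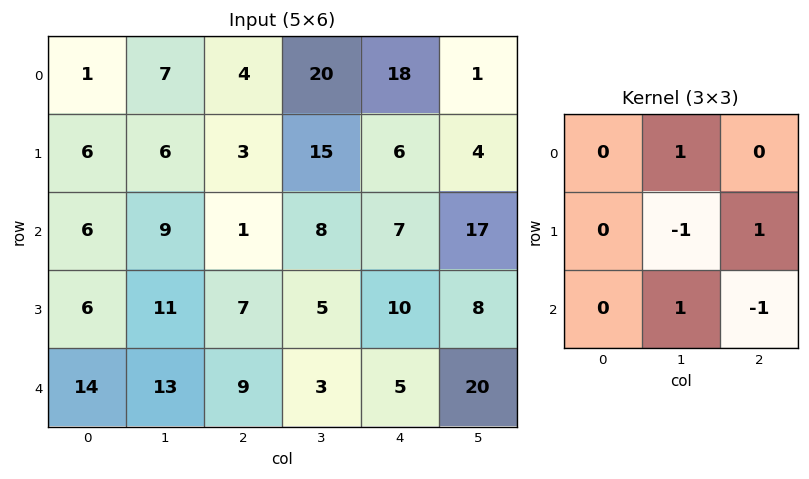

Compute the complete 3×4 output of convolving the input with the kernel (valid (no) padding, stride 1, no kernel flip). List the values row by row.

12 9 12 6
2 12 9 18
9 5 11 -10

Output[0,0]: The receptive field on the input at this output position is [1 7 4 / 6 6 3 / 6 9 1]. Elementwise product with the kernel and sum: 7·1 + 6·-1 + 3·1 + 9·1 + 1·-1.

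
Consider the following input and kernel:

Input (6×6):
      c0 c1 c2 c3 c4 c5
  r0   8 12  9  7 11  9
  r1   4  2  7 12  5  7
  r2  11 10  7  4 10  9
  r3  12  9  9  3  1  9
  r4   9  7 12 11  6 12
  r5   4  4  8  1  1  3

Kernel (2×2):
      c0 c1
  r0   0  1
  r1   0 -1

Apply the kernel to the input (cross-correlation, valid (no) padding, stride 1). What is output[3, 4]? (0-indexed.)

The receptive field on the input at this output position is [1 9 / 6 12]. Elementwise product with the kernel and sum: 9·1 + 12·-1.

-3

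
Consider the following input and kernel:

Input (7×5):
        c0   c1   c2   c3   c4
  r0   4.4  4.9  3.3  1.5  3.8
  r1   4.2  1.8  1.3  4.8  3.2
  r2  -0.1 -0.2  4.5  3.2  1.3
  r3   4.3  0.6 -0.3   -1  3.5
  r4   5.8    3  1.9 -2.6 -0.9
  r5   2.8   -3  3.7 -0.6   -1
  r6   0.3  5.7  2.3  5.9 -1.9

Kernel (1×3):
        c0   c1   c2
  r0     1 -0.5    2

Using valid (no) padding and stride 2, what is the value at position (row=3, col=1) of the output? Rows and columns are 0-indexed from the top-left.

The receptive field on the input at this output position is [2.3 5.9 -1.9]. Elementwise product with the kernel and sum: 2.3·1 + 5.9·-0.5 + -1.9·2.

-4.45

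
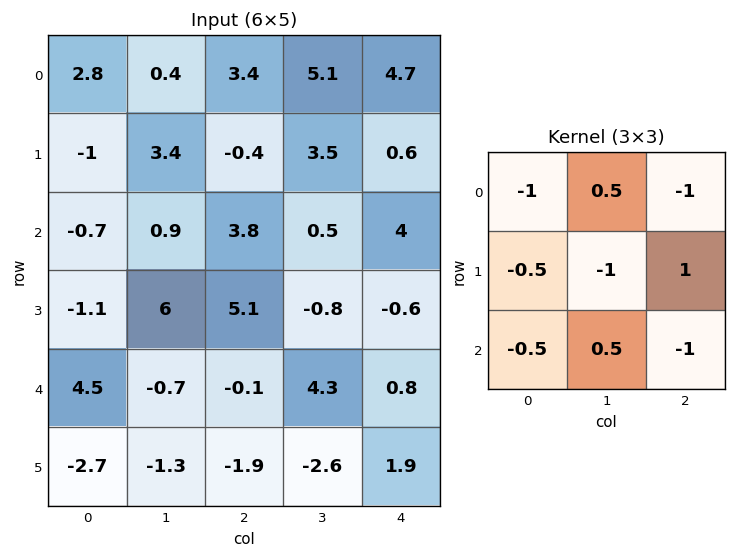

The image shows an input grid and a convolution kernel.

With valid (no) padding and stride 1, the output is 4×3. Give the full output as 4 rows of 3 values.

-12.3 -0.65 -13.9
4.8 -10.5 0.8
-5.5 -12.4 -8.5
-0.05 4.4 -10.6

Output[0,0]: The receptive field on the input at this output position is [2.8 0.4 3.4 / -1 3.4 -0.4 / -0.7 0.9 3.8]. Elementwise product with the kernel and sum: 2.8·-1 + 0.4·0.5 + 3.4·-1 + -1·-0.5 + 3.4·-1 + -0.4·1 + -0.7·-0.5 + 0.9·0.5 + 3.8·-1.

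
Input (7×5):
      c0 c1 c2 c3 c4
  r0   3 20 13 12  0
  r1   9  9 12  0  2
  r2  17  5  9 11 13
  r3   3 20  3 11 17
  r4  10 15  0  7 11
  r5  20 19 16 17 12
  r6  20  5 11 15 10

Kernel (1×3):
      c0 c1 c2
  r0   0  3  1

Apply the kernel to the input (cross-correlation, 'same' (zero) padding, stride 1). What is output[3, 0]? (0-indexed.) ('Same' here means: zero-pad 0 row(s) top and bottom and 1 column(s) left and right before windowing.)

The receptive field on the zero-padded input at this output position is [0 3 20]. Elementwise product with the kernel and sum: 3·3 + 20·1.

29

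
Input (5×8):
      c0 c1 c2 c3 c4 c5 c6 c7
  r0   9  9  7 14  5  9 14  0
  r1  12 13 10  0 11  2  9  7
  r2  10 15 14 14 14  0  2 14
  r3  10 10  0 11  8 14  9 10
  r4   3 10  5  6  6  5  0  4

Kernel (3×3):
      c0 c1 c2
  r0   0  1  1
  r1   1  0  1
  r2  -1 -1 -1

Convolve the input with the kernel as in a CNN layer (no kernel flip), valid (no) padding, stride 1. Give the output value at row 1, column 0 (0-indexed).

27

The receptive field on the input at this output position is [12 13 10 / 10 15 14 / 10 10 0]. Elementwise product with the kernel and sum: 13·1 + 10·1 + 10·1 + 14·1 + 10·-1 + 10·-1 + 0·-1.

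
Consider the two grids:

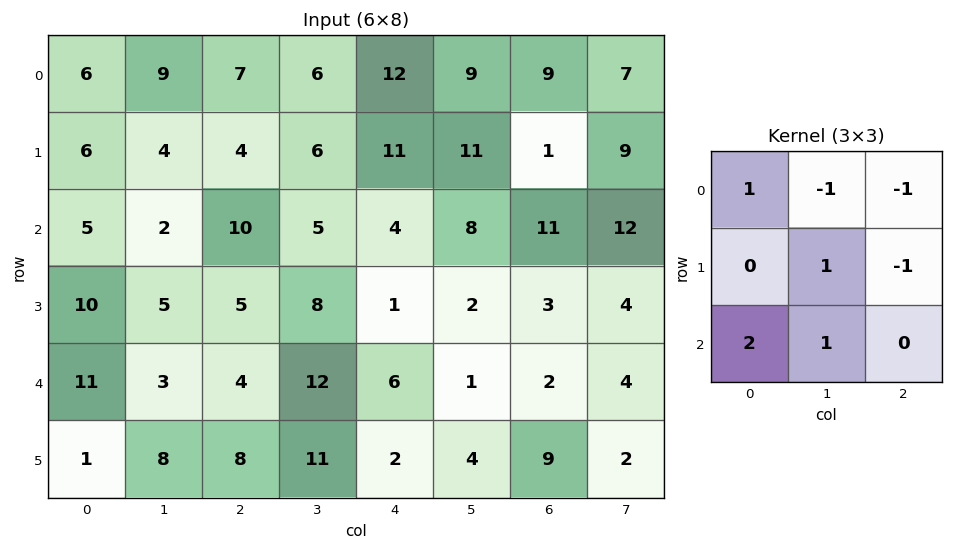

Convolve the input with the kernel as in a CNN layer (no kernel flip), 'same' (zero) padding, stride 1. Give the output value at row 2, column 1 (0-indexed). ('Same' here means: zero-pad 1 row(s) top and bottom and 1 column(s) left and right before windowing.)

The receptive field on the zero-padded input at this output position is [6 4 4 / 5 2 10 / 10 5 5]. Elementwise product with the kernel and sum: 6·1 + 4·-1 + 4·-1 + 2·1 + 10·-1 + 10·2 + 5·1.

15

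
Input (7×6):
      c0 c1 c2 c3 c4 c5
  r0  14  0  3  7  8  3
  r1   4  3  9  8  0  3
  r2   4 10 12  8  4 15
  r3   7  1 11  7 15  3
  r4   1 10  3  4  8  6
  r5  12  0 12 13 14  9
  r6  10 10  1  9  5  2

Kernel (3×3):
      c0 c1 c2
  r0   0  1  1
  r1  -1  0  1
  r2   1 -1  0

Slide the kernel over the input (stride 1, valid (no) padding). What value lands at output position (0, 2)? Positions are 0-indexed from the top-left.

The receptive field on the input at this output position is [3 7 8 / 9 8 0 / 12 8 4]. Elementwise product with the kernel and sum: 7·1 + 8·1 + 9·-1 + 0·1 + 12·1 + 8·-1.

10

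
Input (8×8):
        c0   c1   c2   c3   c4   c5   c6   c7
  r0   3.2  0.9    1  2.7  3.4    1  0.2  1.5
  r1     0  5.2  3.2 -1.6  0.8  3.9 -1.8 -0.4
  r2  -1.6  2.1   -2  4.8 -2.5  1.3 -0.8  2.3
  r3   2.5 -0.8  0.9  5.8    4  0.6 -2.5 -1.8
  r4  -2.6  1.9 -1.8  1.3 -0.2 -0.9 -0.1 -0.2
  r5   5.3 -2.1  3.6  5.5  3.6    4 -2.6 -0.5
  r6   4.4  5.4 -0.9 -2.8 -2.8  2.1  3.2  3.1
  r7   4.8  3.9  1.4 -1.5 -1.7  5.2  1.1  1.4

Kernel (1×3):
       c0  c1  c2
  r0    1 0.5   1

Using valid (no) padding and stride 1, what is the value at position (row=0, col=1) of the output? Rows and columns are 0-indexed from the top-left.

4.1

The receptive field on the input at this output position is [0.9 1 2.7]. Elementwise product with the kernel and sum: 0.9·1 + 1·0.5 + 2.7·1.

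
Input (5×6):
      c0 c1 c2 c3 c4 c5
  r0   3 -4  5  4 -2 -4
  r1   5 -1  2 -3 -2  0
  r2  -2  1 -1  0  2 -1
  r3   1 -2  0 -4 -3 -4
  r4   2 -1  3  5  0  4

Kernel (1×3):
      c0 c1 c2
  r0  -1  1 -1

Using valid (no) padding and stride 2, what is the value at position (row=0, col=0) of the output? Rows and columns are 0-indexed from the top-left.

-12

The receptive field on the input at this output position is [3 -4 5]. Elementwise product with the kernel and sum: 3·-1 + -4·1 + 5·-1.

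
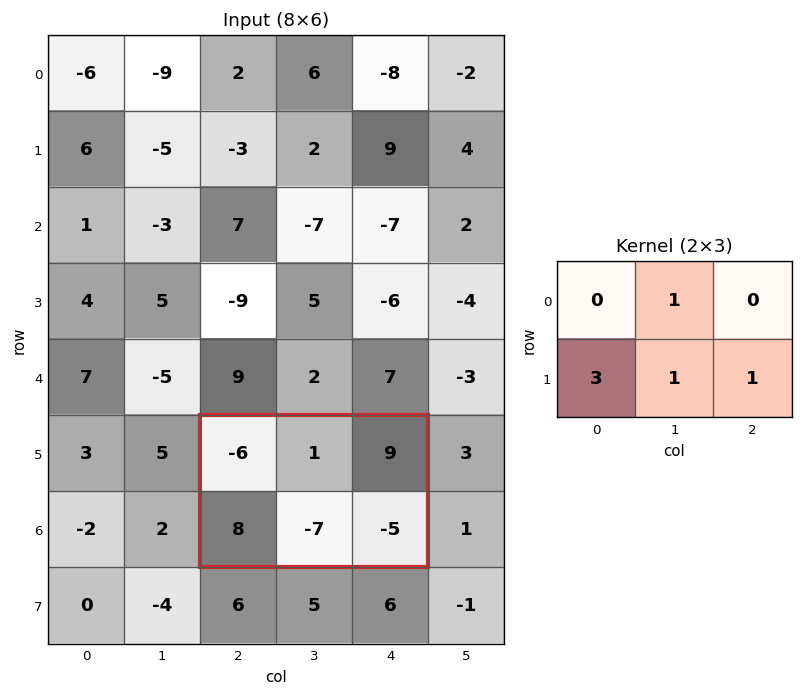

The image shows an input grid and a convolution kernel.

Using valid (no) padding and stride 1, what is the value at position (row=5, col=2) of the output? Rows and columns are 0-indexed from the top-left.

13

The receptive field on the input at this output position is [-6 1 9 / 8 -7 -5]. Elementwise product with the kernel and sum: 1·1 + 8·3 + -7·1 + -5·1.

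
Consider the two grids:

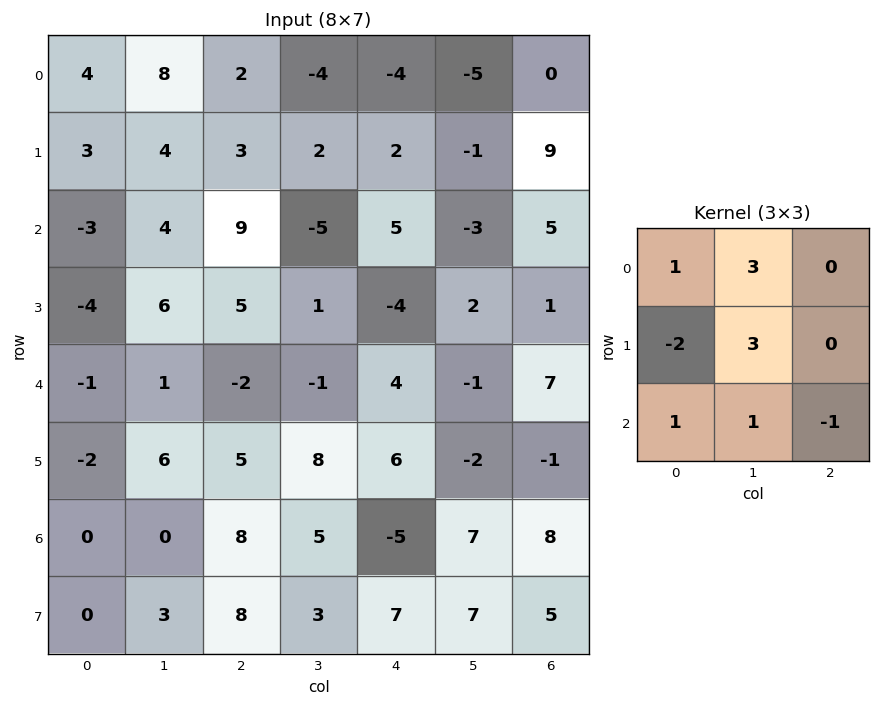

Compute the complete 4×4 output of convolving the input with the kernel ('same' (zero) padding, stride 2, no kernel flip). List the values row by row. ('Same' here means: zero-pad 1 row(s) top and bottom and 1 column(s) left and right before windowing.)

Output[0,0]: The receptive field on the zero-padded input at this output position is [0 0 0 / 0 4 8 / 0 3 4]. Elementwise product with the kernel and sum: 0·1 + 0·3 + 0·-2 + 4·3 + 0·1 + 3·1 + 4·-1.
Output[0,1]: The receptive field on the zero-padded input at this output position is [0 0 0 / 8 2 -4 / 4 3 2]. Elementwise product with the kernel and sum: 0·1 + 0·3 + 8·-2 + 2·3 + 4·1 + 3·1 + 2·-1.

11 -5 1 18
-10 42 28 50
-23 16 19 25
-9 53 4 17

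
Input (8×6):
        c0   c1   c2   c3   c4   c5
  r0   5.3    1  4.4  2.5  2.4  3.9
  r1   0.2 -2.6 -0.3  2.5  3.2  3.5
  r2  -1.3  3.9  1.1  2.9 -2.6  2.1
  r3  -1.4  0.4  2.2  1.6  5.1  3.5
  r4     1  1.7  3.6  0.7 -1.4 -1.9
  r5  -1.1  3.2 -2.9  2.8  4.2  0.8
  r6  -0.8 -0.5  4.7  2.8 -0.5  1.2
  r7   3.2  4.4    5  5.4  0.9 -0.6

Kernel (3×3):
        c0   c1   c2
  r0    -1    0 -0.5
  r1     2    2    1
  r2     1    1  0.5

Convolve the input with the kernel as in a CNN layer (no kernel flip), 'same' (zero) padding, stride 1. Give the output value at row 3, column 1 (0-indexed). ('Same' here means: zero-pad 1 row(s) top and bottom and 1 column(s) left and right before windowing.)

The receptive field on the zero-padded input at this output position is [-1.3 3.9 1.1 / -1.4 0.4 2.2 / 1 1.7 3.6]. Elementwise product with the kernel and sum: -1.3·-1 + 1.1·-0.5 + -1.4·2 + 0.4·2 + 2.2·1 + 1·1 + 1.7·1 + 3.6·0.5.

5.45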